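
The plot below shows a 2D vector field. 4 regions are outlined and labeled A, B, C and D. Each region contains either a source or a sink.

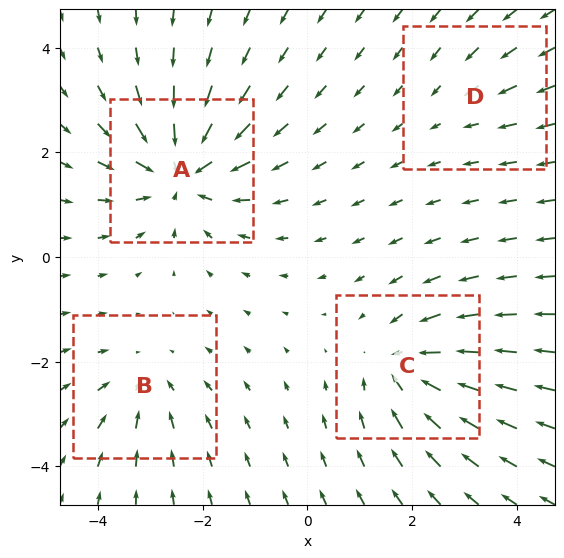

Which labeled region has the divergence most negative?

A

Divergence at each region's feature centre — A: about -7, B: about -3, C: about -5, D: about -2. Region A is most negative.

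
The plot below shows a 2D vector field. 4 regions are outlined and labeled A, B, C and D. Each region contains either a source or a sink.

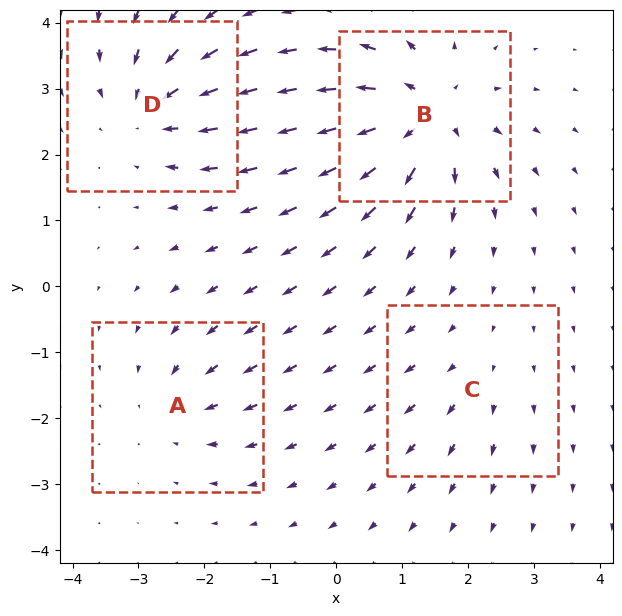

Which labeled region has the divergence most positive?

Divergence at each region's feature centre — A: about -3, B: about +7, C: about +2, D: about -5. Region B is most positive.

B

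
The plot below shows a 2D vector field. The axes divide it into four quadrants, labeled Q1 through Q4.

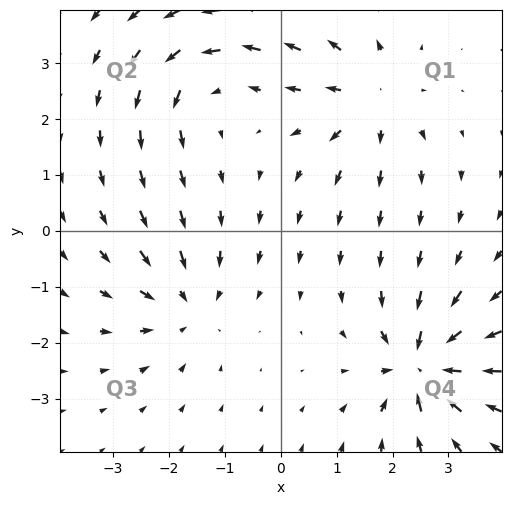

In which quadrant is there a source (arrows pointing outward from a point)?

The source sits at approximately (1.6, 2.3), which lies in quadrant Q1. The divergence there is about +4, positive as expected for a source.

Q1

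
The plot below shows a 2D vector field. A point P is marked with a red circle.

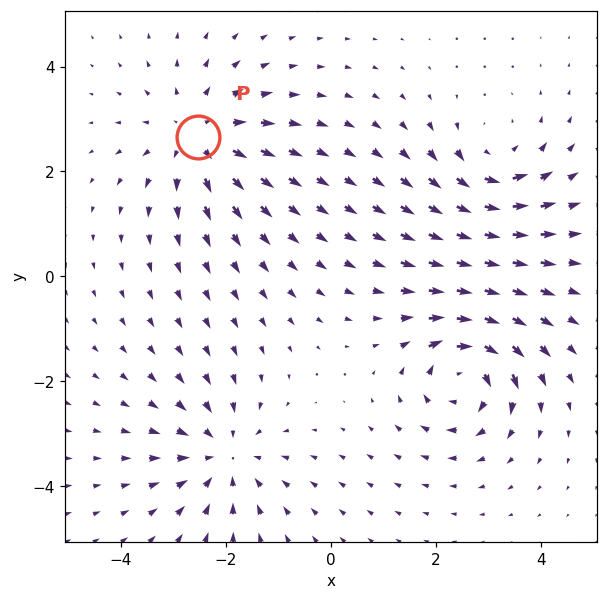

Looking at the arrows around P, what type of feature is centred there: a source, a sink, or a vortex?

At P (-2.5, 2.7) the arrows spread outward. Divergence about +5, curl ≈0 — positive divergence with near-zero curl is a source.

source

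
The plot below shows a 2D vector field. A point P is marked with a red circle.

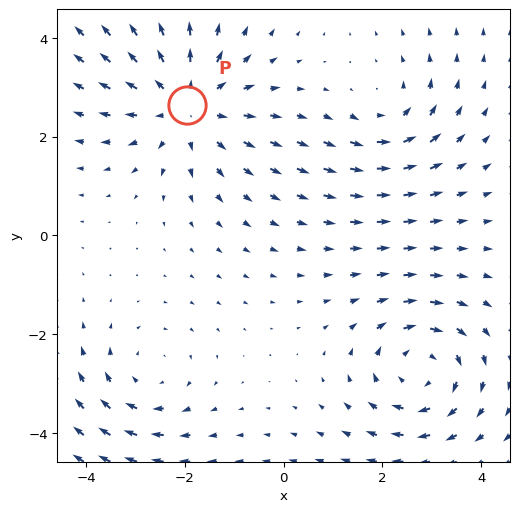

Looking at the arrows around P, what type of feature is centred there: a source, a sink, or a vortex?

source

At P (-2.0, 2.6) the arrows spread outward. Divergence about +4, curl ≈0 — positive divergence with near-zero curl is a source.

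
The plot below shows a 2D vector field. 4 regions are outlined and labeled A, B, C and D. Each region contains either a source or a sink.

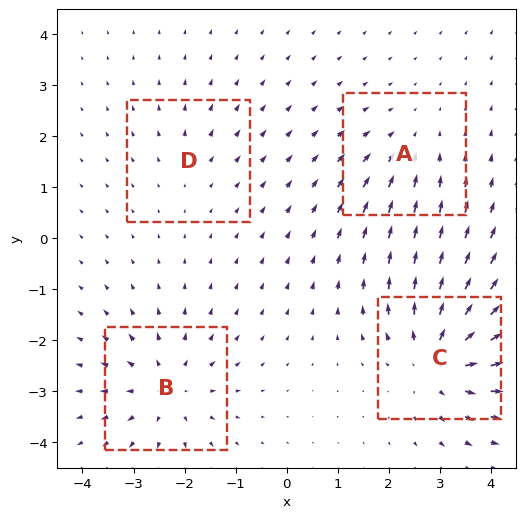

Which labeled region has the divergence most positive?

Divergence at each region's feature centre — A: about -3, B: about +5, C: about +7, D: about +2. Region C is most positive.

C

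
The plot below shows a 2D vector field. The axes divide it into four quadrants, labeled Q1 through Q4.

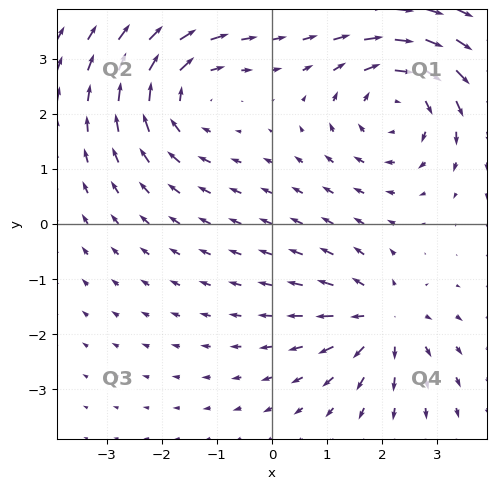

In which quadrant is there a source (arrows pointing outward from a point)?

The source sits at approximately (2.0, -1.7), which lies in quadrant Q4. The divergence there is about +4, positive as expected for a source.

Q4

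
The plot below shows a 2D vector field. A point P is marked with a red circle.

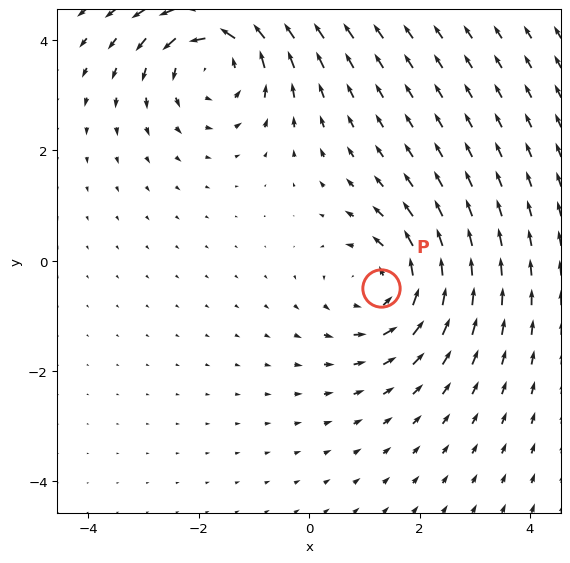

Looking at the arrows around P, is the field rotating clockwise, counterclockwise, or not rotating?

counterclockwise

Near P at (1.3, -0.5) the arrows circulate counterclockwise. The curl (z-component) there is about +4; positive curl means counterclockwise rotation.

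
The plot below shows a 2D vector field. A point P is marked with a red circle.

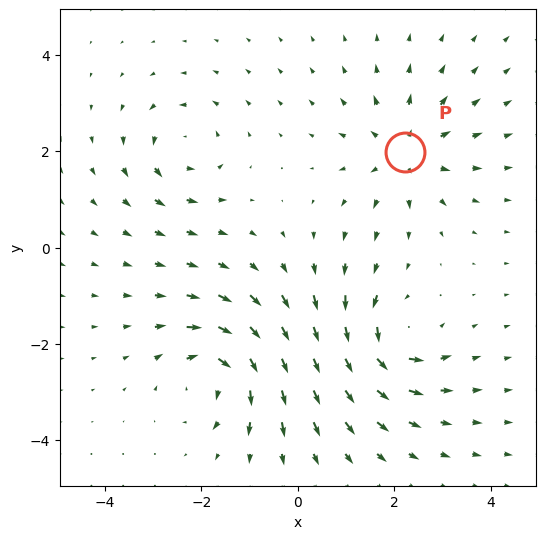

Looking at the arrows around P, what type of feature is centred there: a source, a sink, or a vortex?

At P (2.2, 2.0) the arrows spread outward. Divergence about +5, curl ≈0 — positive divergence with near-zero curl is a source.

source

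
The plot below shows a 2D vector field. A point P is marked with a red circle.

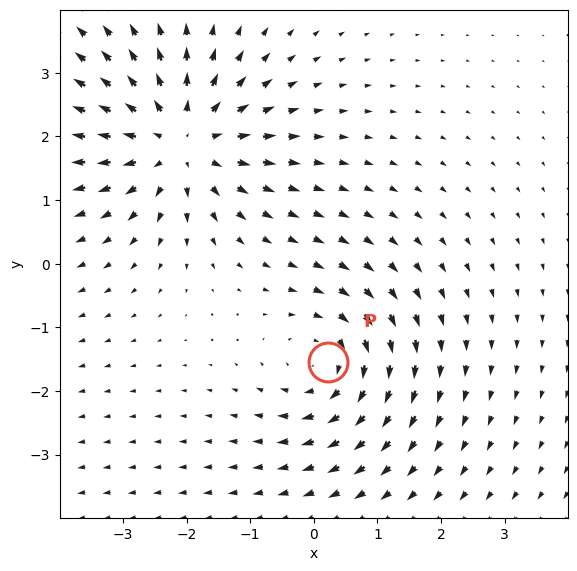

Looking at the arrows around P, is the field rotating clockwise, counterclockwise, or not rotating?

Near P at (0.2, -1.5) the arrows circulate clockwise. The curl (z-component) there is about -3; negative curl means clockwise rotation.

clockwise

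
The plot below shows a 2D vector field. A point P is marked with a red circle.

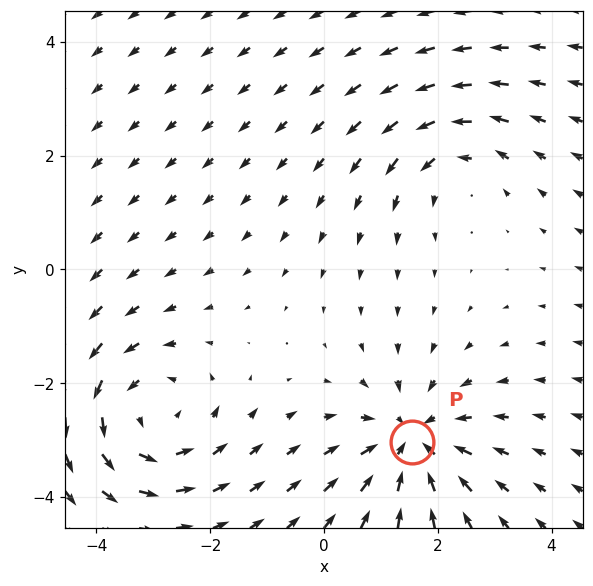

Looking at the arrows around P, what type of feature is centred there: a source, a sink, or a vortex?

At P (1.6, -3.0) the arrows converge inward. Divergence about -4, curl ≈0 — negative divergence with near-zero curl is a sink.

sink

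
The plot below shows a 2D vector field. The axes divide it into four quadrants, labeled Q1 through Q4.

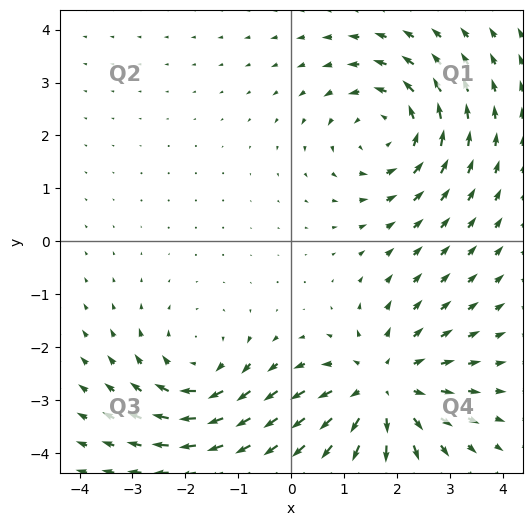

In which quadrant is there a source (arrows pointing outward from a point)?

The source sits at approximately (1.7, -2.8), which lies in quadrant Q4. The divergence there is about +4, positive as expected for a source.

Q4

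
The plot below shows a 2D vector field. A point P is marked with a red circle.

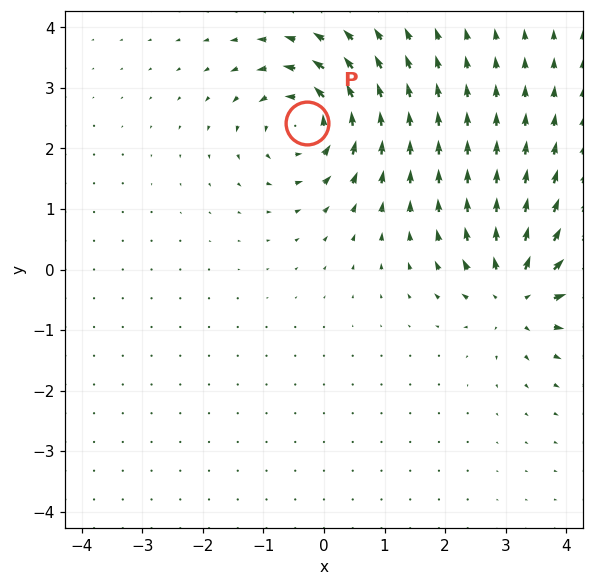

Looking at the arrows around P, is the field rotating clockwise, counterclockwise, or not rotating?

Near P at (-0.3, 2.4) the arrows circulate counterclockwise. The curl (z-component) there is about +6; positive curl means counterclockwise rotation.

counterclockwise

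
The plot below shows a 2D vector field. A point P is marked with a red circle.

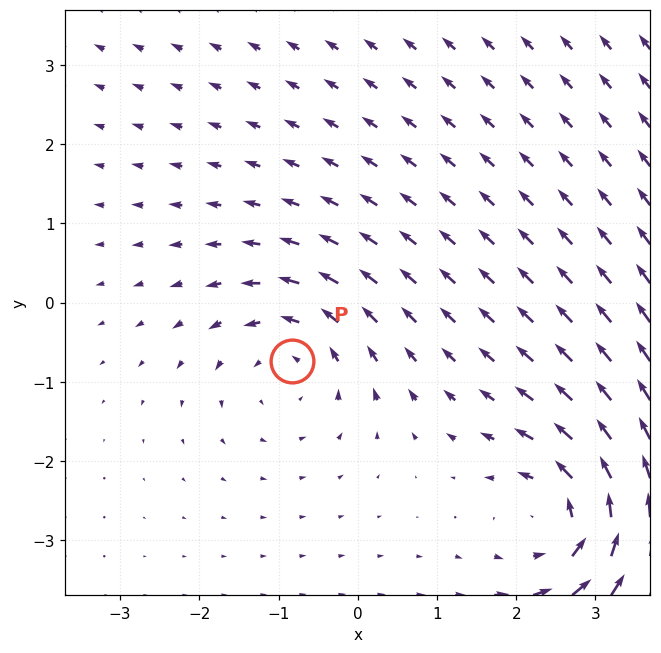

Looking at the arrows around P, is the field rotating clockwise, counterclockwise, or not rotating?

counterclockwise

Near P at (-0.8, -0.7) the arrows circulate counterclockwise. The curl (z-component) there is about +3; positive curl means counterclockwise rotation.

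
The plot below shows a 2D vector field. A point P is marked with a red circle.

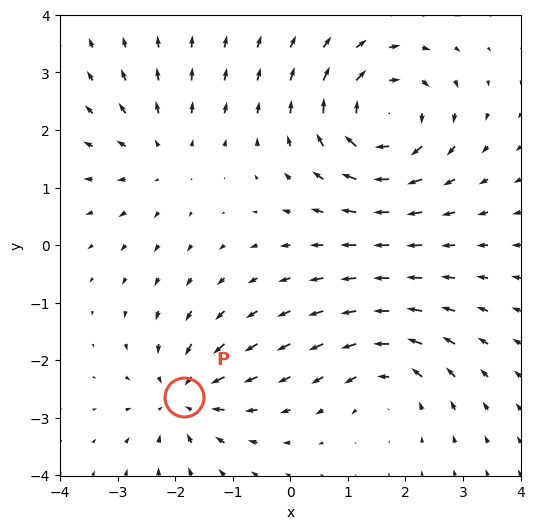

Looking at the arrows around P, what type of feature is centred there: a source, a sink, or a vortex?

At P (-1.8, -2.6) the arrows converge inward. Divergence about -4, curl ≈0 — negative divergence with near-zero curl is a sink.

sink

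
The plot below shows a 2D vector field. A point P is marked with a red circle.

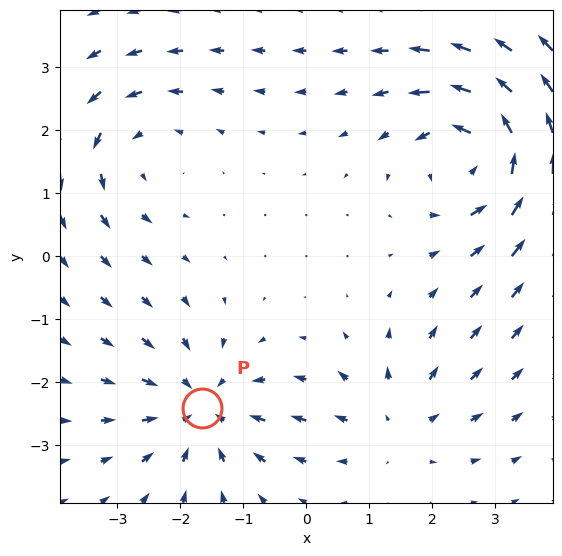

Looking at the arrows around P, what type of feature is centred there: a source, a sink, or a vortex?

At P (-1.7, -2.4) the arrows converge inward. Divergence about -4, curl ≈0 — negative divergence with near-zero curl is a sink.

sink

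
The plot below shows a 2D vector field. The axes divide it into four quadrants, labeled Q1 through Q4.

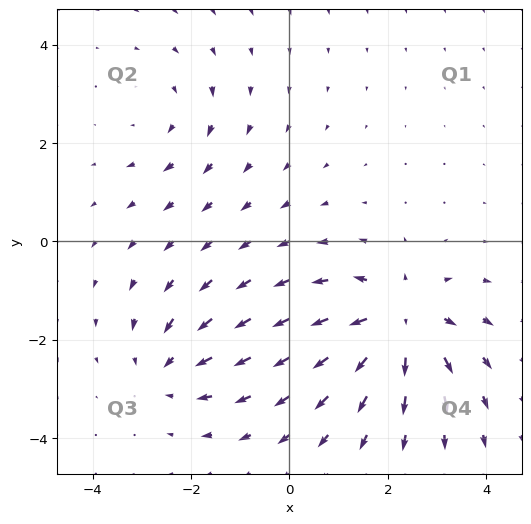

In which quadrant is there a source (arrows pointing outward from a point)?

Q4

The source sits at approximately (2.2, -1.6), which lies in quadrant Q4. The divergence there is about +5, positive as expected for a source.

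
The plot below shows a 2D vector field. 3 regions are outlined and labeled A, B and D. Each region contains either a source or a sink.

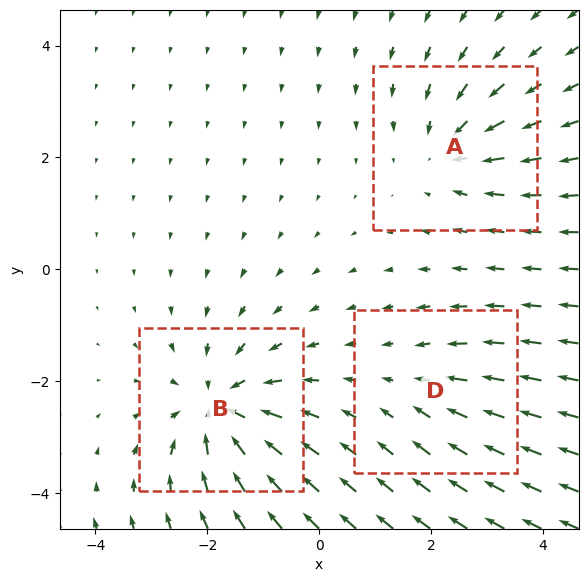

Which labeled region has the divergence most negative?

B

Divergence at each region's feature centre — A: about -3, B: about -5, D: about -2. Region B is most negative.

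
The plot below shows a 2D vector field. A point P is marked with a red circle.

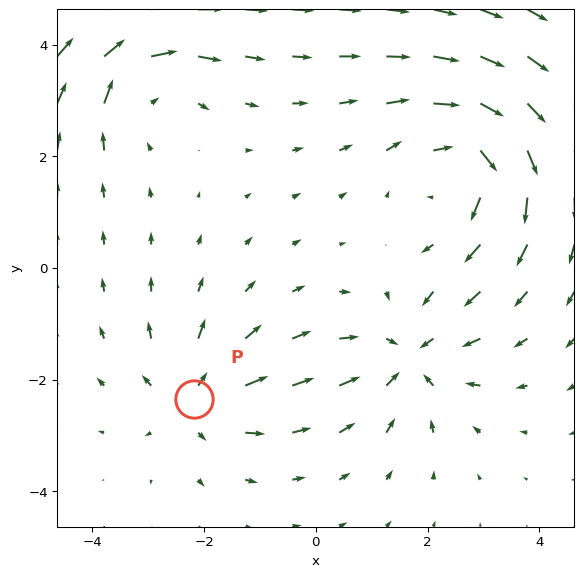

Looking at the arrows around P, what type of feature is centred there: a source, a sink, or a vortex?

At P (-2.2, -2.3) the arrows spread outward. Divergence about +4, curl ≈0 — positive divergence with near-zero curl is a source.

source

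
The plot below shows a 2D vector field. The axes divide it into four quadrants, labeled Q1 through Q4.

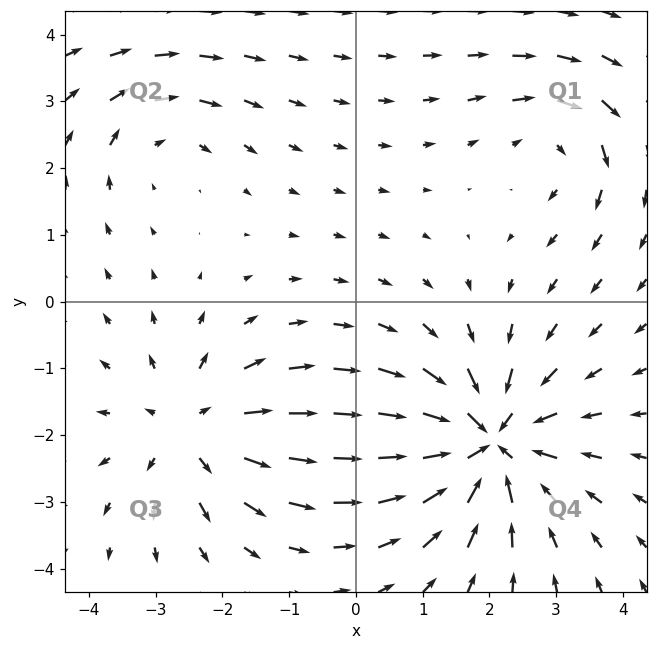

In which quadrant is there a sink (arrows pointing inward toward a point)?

The sink sits at approximately (2.0, -2.1), which lies in quadrant Q4. The divergence there is about -5, negative as expected for a sink.

Q4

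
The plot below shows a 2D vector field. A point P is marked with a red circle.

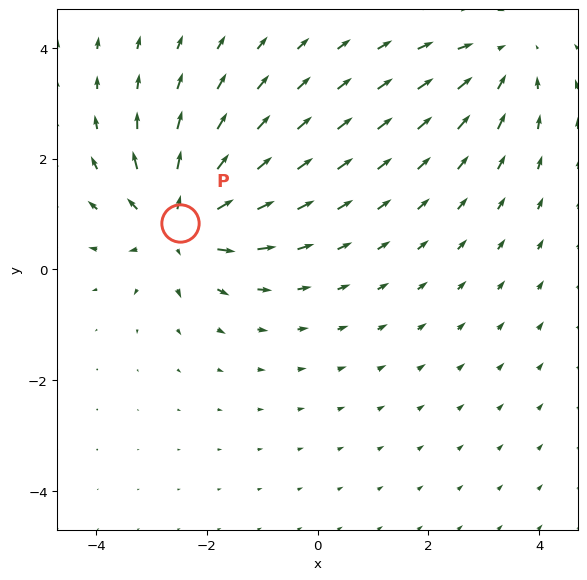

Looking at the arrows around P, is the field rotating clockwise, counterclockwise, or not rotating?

Near P at (-2.5, 0.8) the arrows show no circulation. The curl there is ≈0.

not rotating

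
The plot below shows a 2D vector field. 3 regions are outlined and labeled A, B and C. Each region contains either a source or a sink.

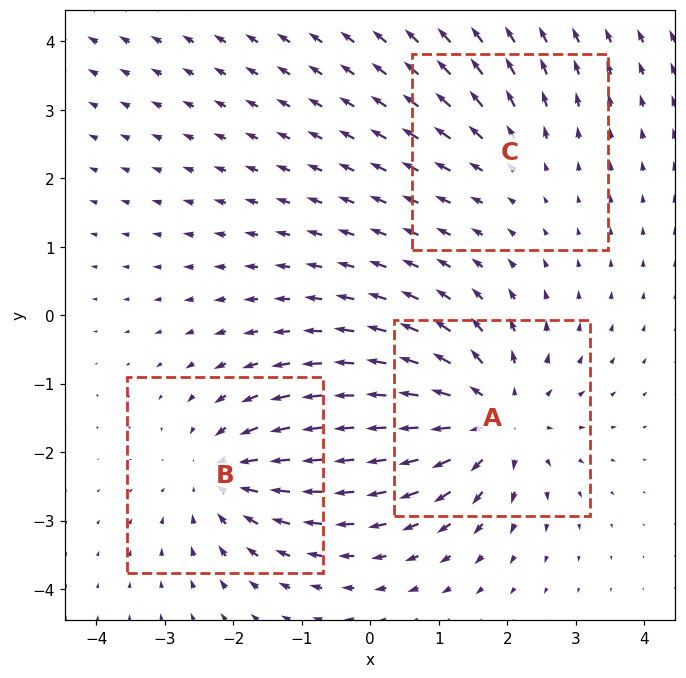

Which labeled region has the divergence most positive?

Divergence at each region's feature centre — A: about +4, B: about -3, C: about +2. Region A is most positive.

A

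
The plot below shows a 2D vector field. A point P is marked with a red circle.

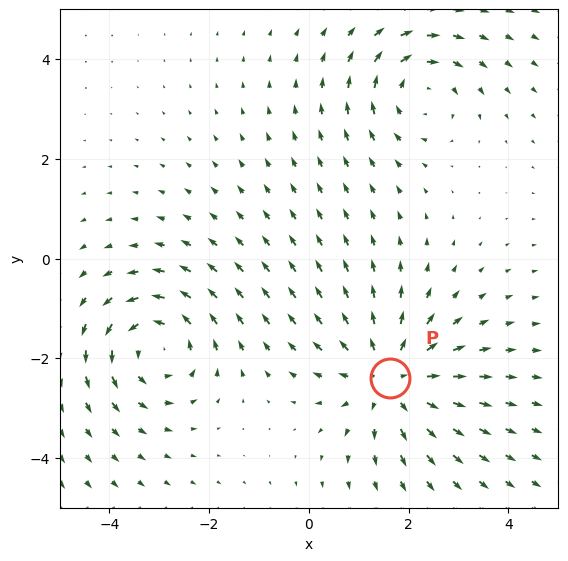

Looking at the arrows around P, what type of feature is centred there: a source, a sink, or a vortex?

source

At P (1.6, -2.4) the arrows spread outward. Divergence about +3, curl ≈0 — positive divergence with near-zero curl is a source.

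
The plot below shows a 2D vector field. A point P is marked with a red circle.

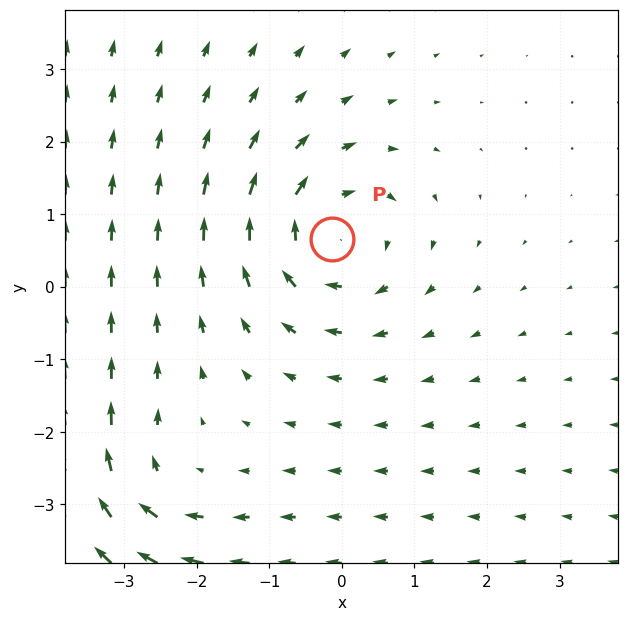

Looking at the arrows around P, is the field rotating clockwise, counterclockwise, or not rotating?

Near P at (-0.1, 0.7) the arrows circulate clockwise. The curl (z-component) there is about -3; negative curl means clockwise rotation.

clockwise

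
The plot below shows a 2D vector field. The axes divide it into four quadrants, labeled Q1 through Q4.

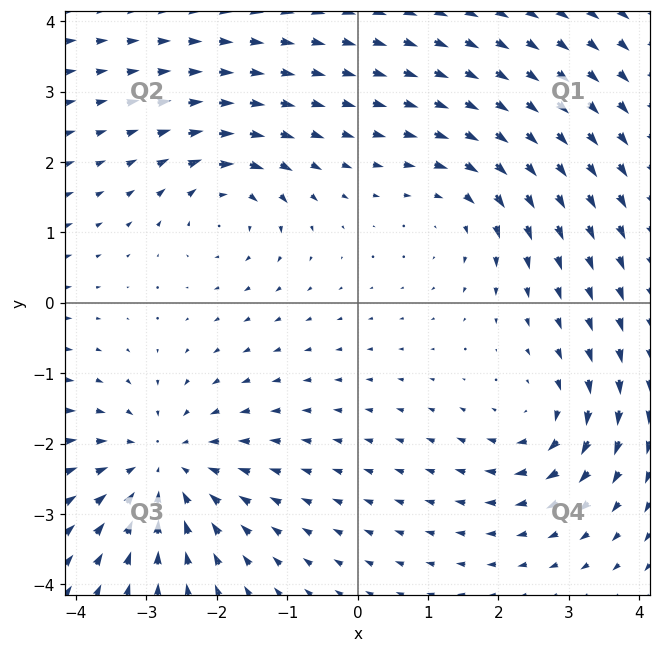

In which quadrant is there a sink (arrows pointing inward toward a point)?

The sink sits at approximately (-2.8, -2.3), which lies in quadrant Q3. The divergence there is about -4, negative as expected for a sink.

Q3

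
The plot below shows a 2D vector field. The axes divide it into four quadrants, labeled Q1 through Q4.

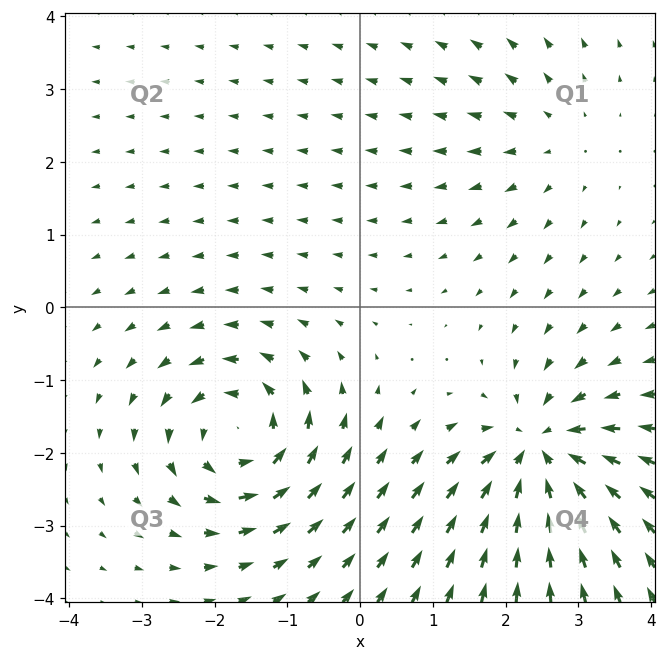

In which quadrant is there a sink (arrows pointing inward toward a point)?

The sink sits at approximately (2.5, -2.0), which lies in quadrant Q4. The divergence there is about -6, negative as expected for a sink.

Q4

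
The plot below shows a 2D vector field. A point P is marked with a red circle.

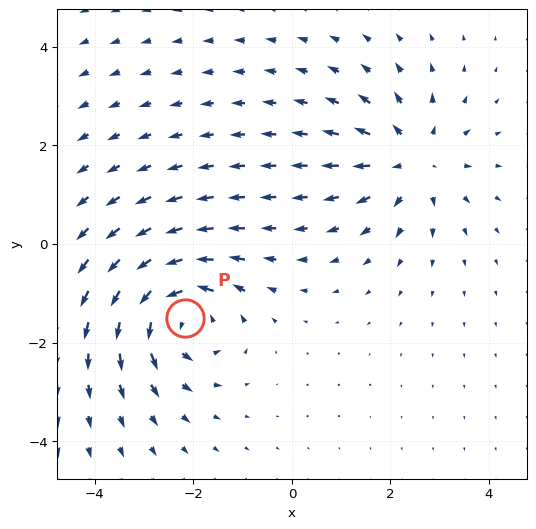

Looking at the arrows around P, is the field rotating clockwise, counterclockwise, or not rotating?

Near P at (-2.2, -1.5) the arrows circulate counterclockwise. The curl (z-component) there is about +3; positive curl means counterclockwise rotation.

counterclockwise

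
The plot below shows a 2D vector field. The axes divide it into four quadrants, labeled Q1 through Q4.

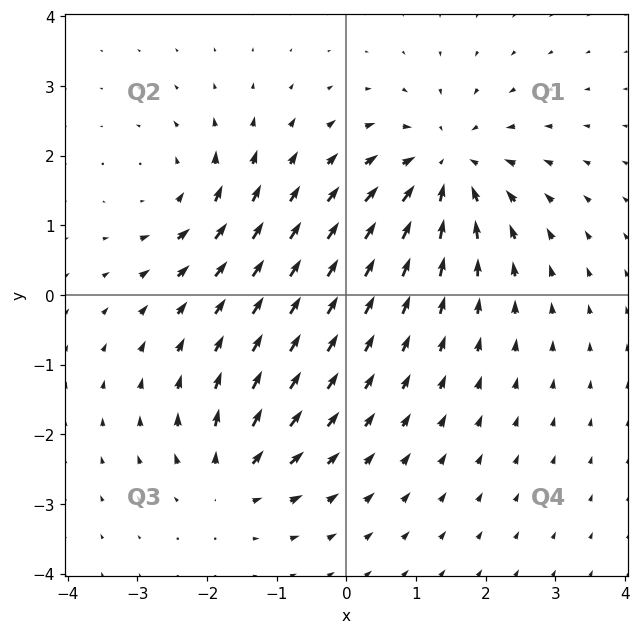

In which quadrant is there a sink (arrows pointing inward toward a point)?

Q1

The sink sits at approximately (1.4, 1.8), which lies in quadrant Q1. The divergence there is about -5, negative as expected for a sink.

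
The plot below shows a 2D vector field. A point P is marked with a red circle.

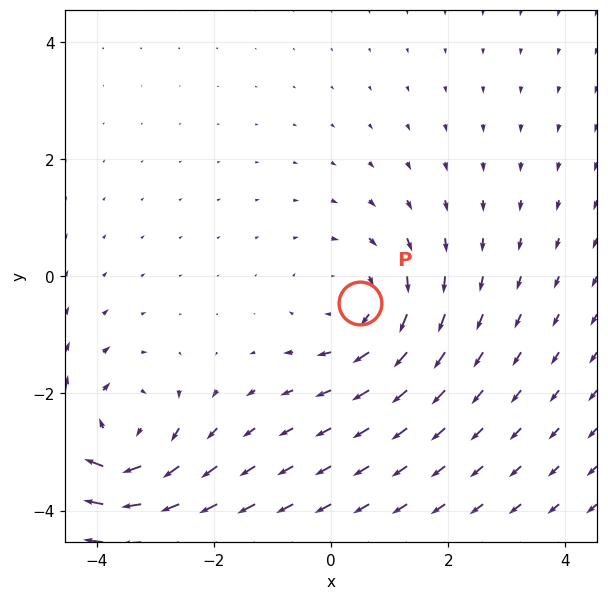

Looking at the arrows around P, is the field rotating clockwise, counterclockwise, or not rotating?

clockwise

Near P at (0.5, -0.5) the arrows circulate clockwise. The curl (z-component) there is about -3; negative curl means clockwise rotation.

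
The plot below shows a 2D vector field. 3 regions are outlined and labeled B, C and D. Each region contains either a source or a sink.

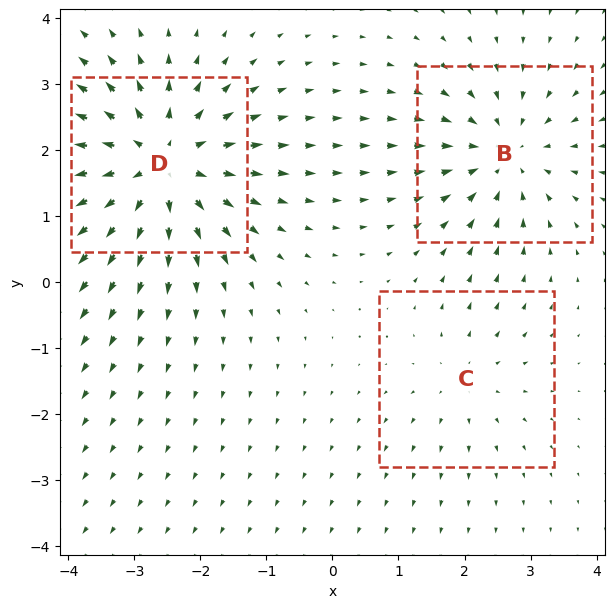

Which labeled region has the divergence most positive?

D

Divergence at each region's feature centre — B: about -4, C: about +2, D: about +5. Region D is most positive.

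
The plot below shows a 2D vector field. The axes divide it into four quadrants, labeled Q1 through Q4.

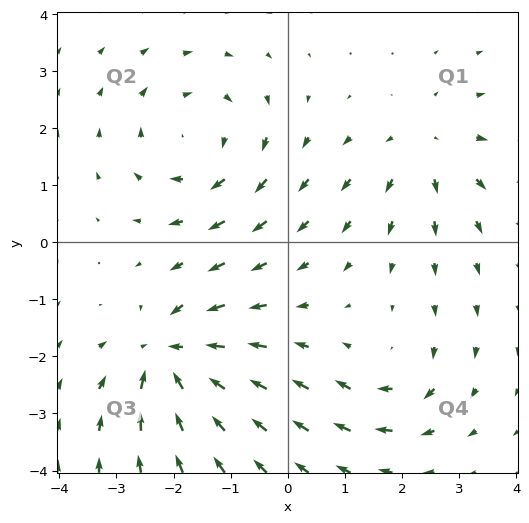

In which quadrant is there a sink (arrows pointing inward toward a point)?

Q3

The sink sits at approximately (-2.0, -2.0), which lies in quadrant Q3. The divergence there is about -6, negative as expected for a sink.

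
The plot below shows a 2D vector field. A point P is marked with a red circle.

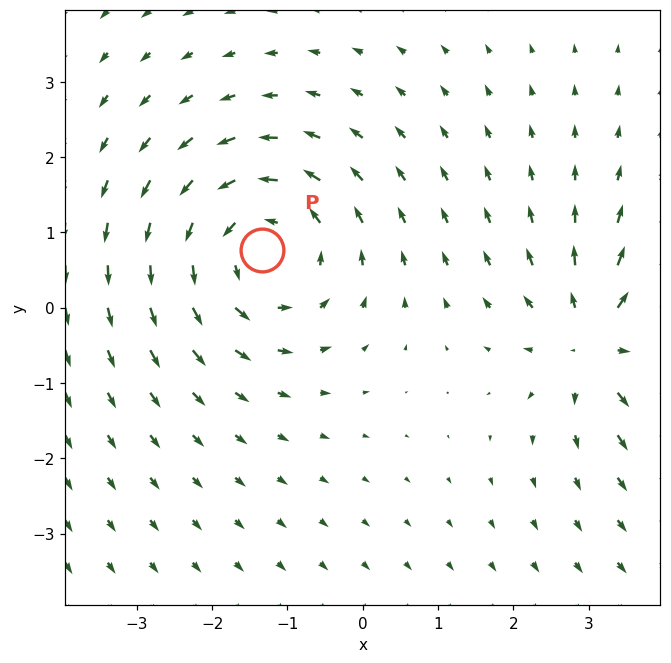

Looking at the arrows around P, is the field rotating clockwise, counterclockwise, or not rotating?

Near P at (-1.3, 0.8) the arrows circulate counterclockwise. The curl (z-component) there is about +4; positive curl means counterclockwise rotation.

counterclockwise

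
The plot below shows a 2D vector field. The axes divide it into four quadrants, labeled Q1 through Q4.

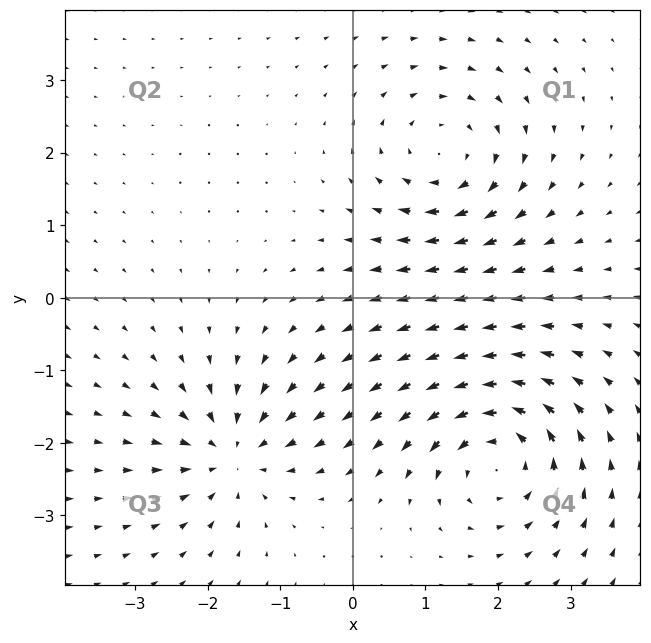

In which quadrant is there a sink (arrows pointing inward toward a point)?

Q3

The sink sits at approximately (-1.7, -2.1), which lies in quadrant Q3. The divergence there is about -5, negative as expected for a sink.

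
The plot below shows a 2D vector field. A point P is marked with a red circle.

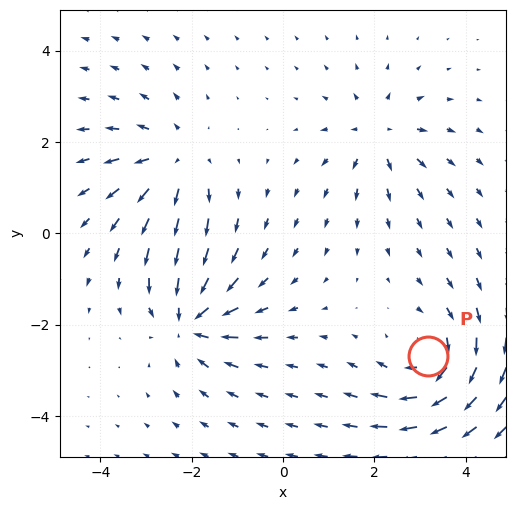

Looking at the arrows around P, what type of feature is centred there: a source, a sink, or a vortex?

At P (3.2, -2.7) the arrows circulate clockwise. Divergence ≈0, curl about -5 — near-zero divergence with nonzero curl is a vortex.

vortex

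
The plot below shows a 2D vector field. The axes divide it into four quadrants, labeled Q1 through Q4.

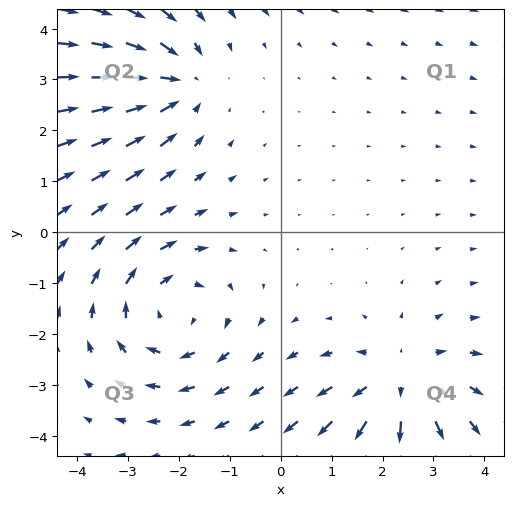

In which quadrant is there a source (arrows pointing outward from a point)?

Q4

The source sits at approximately (2.4, -2.9), which lies in quadrant Q4. The divergence there is about +4, positive as expected for a source.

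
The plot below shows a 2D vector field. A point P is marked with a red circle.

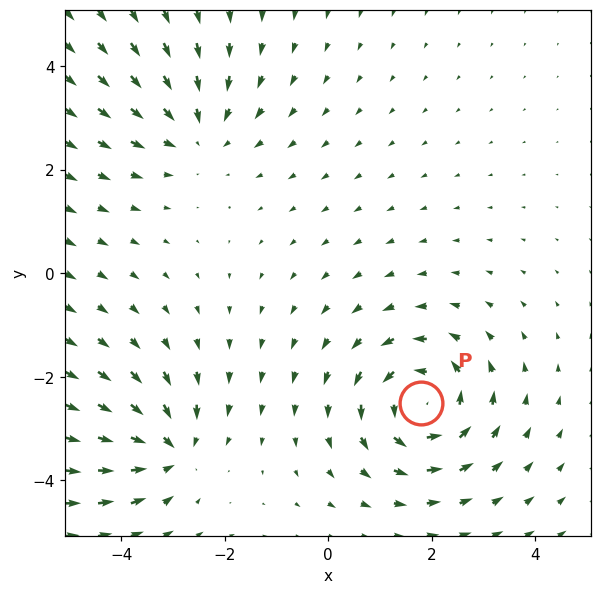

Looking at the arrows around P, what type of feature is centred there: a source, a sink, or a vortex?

At P (1.8, -2.5) the arrows circulate counterclockwise. Divergence ≈0, curl about +5 — near-zero divergence with nonzero curl is a vortex.

vortex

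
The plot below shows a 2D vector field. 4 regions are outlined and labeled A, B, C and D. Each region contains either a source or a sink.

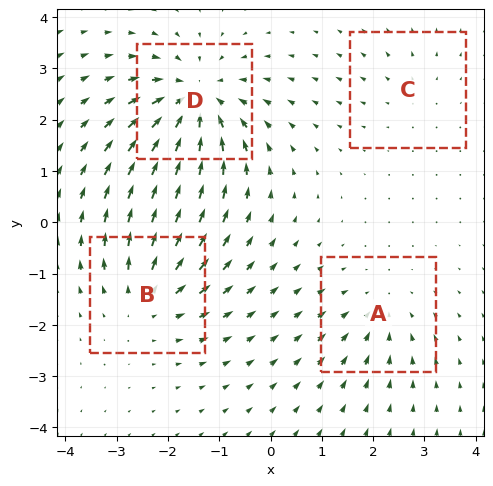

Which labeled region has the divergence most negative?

D

Divergence at each region's feature centre — A: about -3, B: about +4, C: about +2, D: about -7. Region D is most negative.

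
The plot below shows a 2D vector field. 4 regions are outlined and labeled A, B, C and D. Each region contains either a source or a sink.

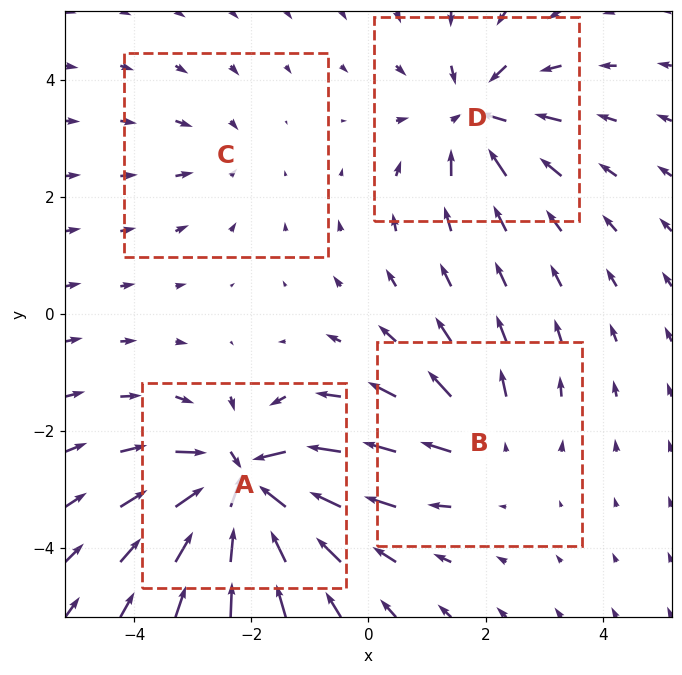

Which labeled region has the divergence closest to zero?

Divergence at each region's feature centre — A: about -9, B: about +4, C: about -2, D: about -6. Region C is closest to zero.

C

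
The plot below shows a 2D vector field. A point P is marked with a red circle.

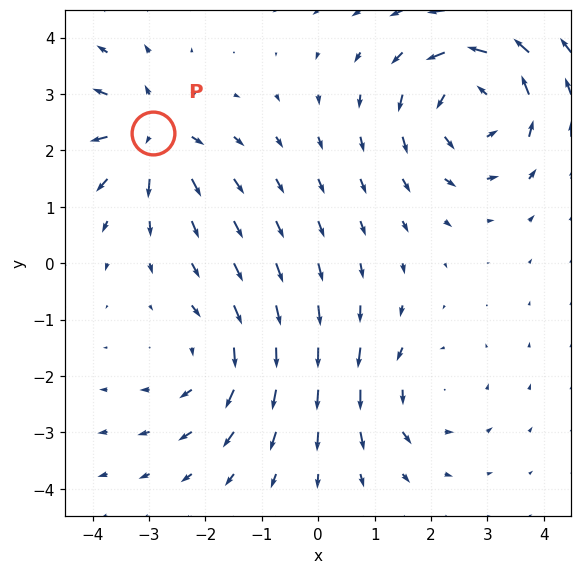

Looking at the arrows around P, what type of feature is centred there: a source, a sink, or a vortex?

At P (-2.9, 2.3) the arrows spread outward. Divergence about +4, curl ≈0 — positive divergence with near-zero curl is a source.

source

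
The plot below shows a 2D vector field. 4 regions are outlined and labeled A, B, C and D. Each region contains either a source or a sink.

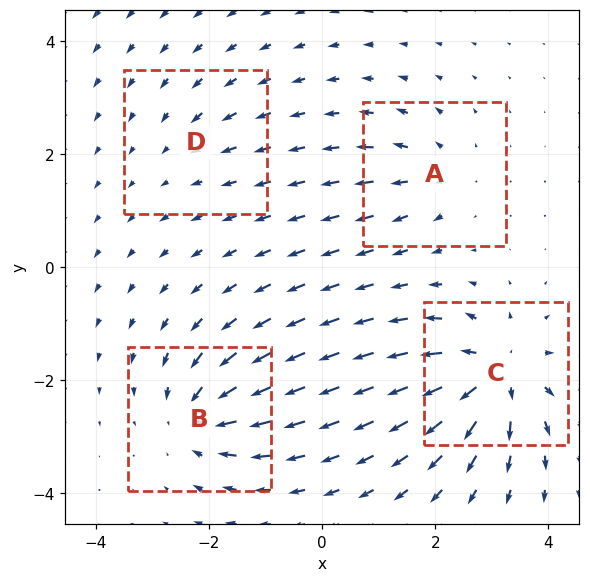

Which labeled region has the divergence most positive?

C

Divergence at each region's feature centre — A: about +4, B: about -6, C: about +8, D: about -2. Region C is most positive.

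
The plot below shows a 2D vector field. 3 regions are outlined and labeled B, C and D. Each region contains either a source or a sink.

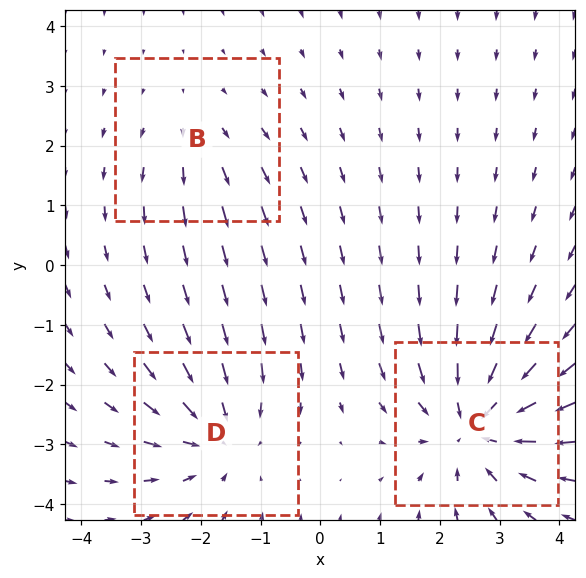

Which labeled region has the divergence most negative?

Divergence at each region's feature centre — B: about +2, C: about -4, D: about -3. Region C is most negative.

C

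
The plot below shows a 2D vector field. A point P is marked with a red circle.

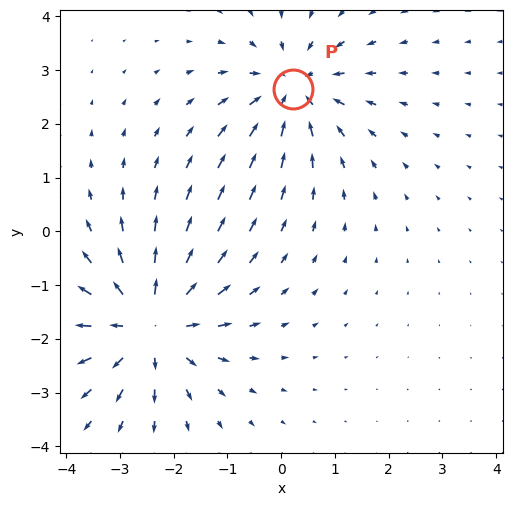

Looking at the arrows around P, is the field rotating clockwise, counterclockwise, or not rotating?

Near P at (0.2, 2.6) the arrows show no circulation. The curl there is ≈0.

not rotating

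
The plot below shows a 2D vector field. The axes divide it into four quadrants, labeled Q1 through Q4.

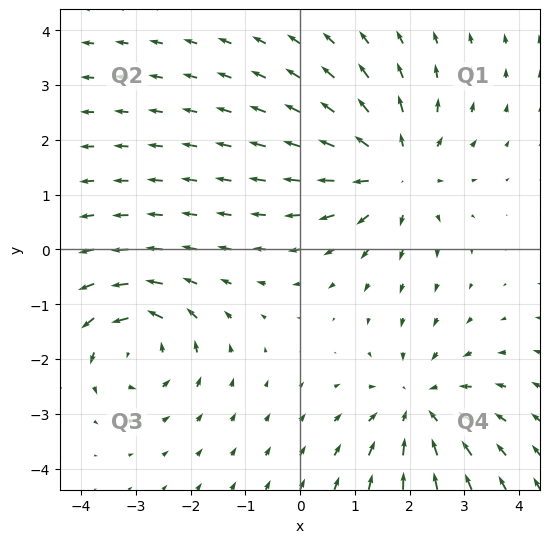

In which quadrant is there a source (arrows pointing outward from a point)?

Q1

The source sits at approximately (1.7, 1.4), which lies in quadrant Q1. The divergence there is about +4, positive as expected for a source.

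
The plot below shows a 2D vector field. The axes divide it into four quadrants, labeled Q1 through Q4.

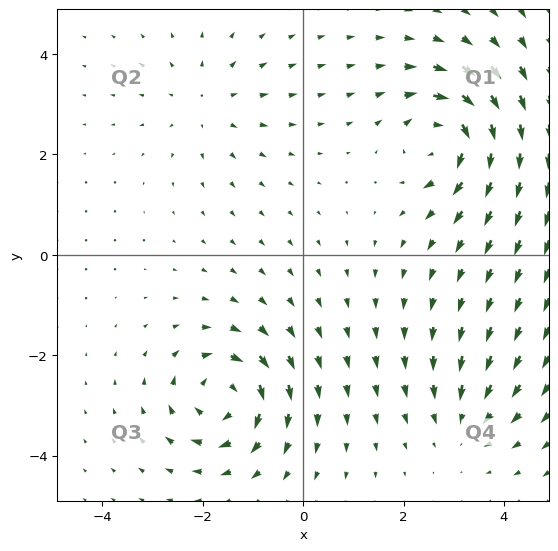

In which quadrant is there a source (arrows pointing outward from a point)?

Q2

The source sits at approximately (-1.9, 3.0), which lies in quadrant Q2. The divergence there is about +3, positive as expected for a source.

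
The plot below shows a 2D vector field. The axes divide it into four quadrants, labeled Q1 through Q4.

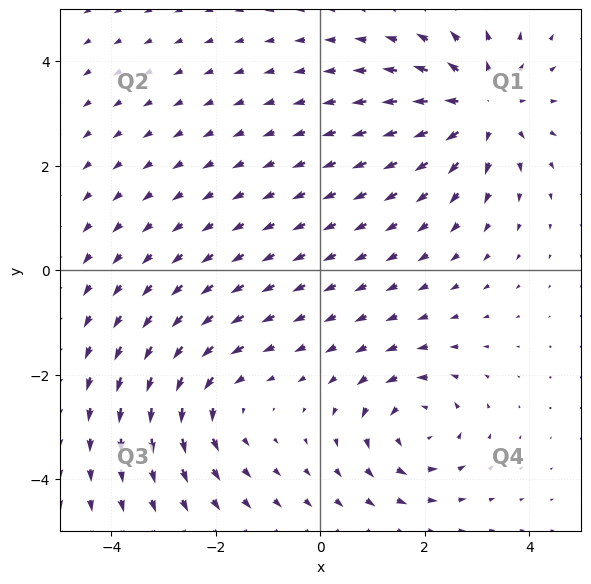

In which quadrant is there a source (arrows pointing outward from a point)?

The source sits at approximately (3.1, 3.1), which lies in quadrant Q1. The divergence there is about +4, positive as expected for a source.

Q1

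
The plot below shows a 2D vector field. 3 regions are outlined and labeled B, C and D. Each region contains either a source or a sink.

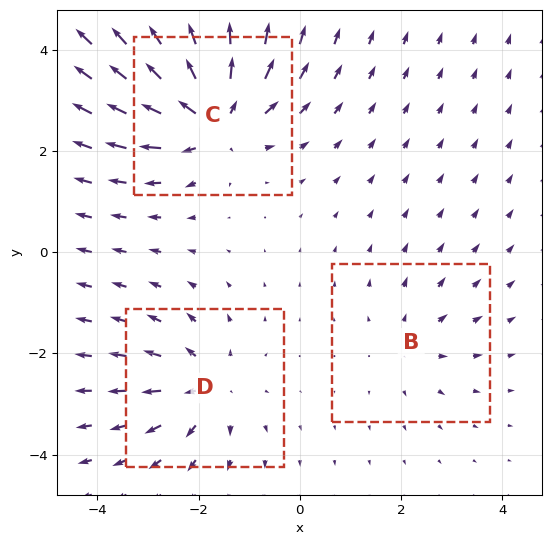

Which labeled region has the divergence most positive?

C

Divergence at each region's feature centre — B: about +2, C: about +5, D: about +3. Region C is most positive.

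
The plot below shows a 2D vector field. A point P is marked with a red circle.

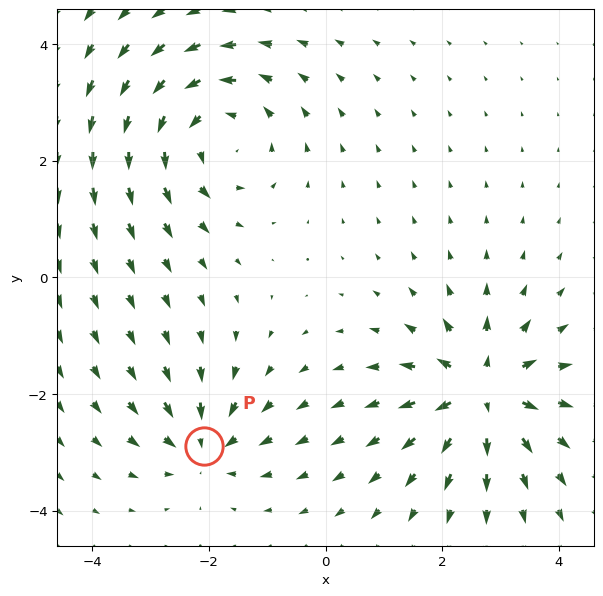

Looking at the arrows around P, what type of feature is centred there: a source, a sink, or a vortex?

At P (-2.1, -2.9) the arrows converge inward. Divergence about -4, curl ≈0 — negative divergence with near-zero curl is a sink.

sink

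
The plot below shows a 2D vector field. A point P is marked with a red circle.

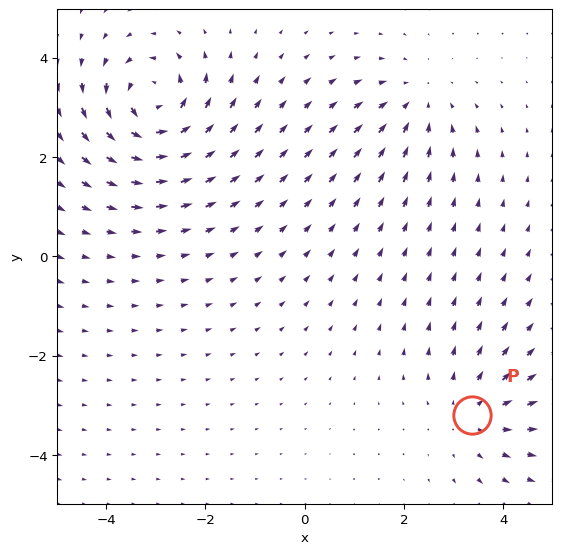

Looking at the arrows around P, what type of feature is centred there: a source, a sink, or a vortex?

source

At P (3.4, -3.2) the arrows spread outward. Divergence about +2, curl ≈0 — positive divergence with near-zero curl is a source.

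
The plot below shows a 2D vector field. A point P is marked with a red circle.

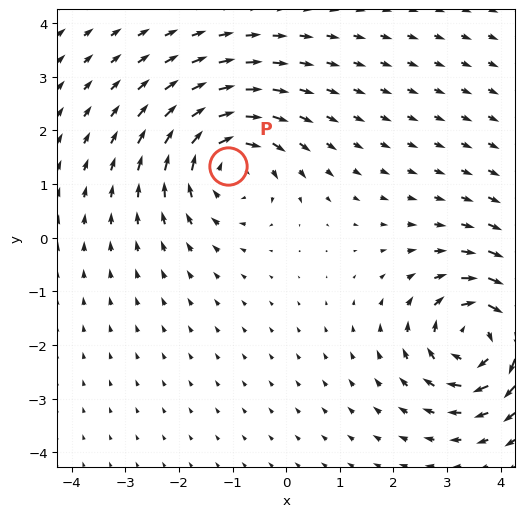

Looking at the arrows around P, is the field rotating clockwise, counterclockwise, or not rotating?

clockwise

Near P at (-1.1, 1.3) the arrows circulate clockwise. The curl (z-component) there is about -4; negative curl means clockwise rotation.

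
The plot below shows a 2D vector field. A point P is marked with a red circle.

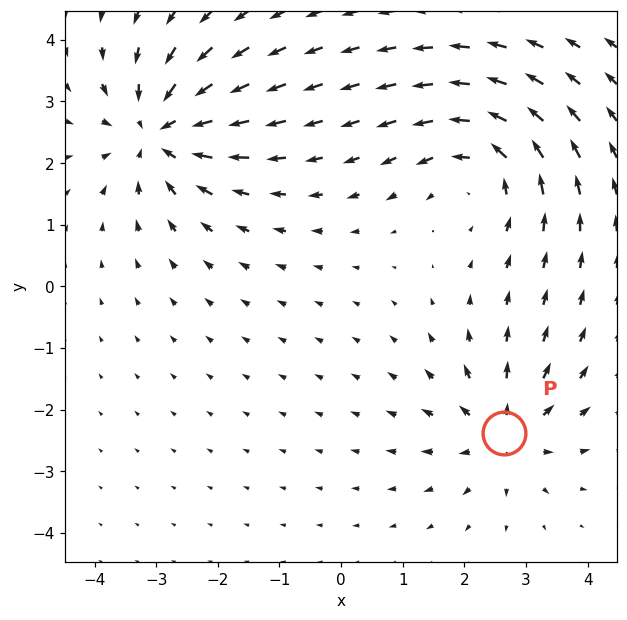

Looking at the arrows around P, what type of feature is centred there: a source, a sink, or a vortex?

source

At P (2.6, -2.4) the arrows spread outward. Divergence about +4, curl ≈0 — positive divergence with near-zero curl is a source.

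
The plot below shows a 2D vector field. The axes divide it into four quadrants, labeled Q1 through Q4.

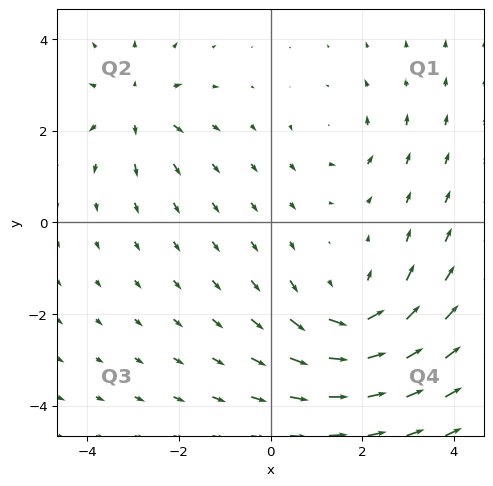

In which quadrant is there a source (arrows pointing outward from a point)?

Q2

The source sits at approximately (-2.9, 2.5), which lies in quadrant Q2. The divergence there is about +4, positive as expected for a source.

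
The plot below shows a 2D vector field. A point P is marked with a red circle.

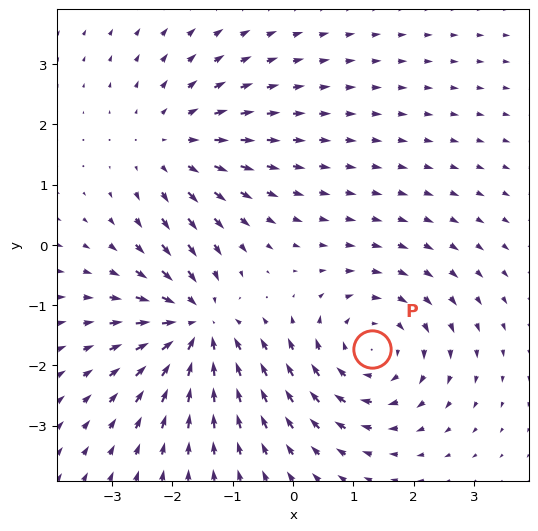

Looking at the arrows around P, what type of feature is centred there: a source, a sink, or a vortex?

vortex

At P (1.3, -1.7) the arrows circulate clockwise. Divergence ≈0, curl about -4 — near-zero divergence with nonzero curl is a vortex.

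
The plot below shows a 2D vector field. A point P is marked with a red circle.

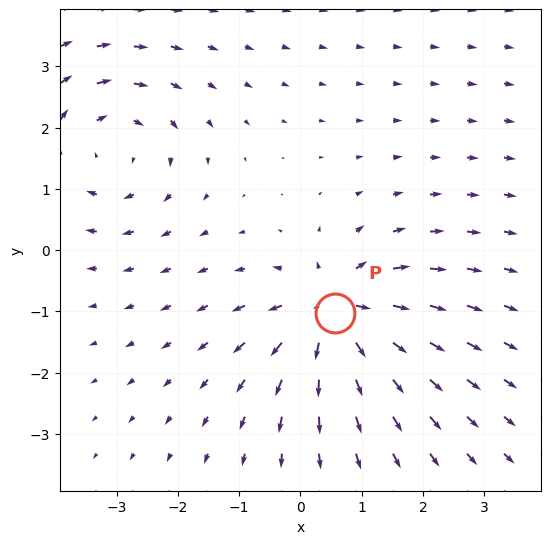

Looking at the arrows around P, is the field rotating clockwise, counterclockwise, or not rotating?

not rotating

Near P at (0.6, -1.0) the arrows show no circulation. The curl there is ≈0.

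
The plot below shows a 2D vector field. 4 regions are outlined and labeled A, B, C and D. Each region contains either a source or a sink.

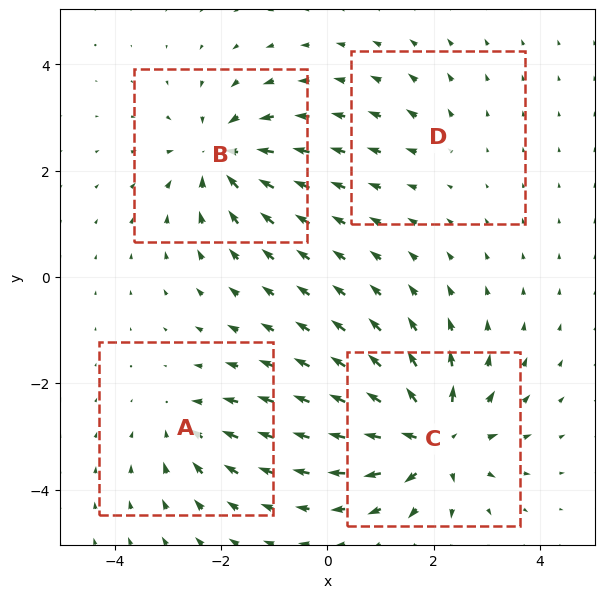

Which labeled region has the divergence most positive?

Divergence at each region's feature centre — A: about -3, B: about -6, C: about +7, D: about +2. Region C is most positive.

C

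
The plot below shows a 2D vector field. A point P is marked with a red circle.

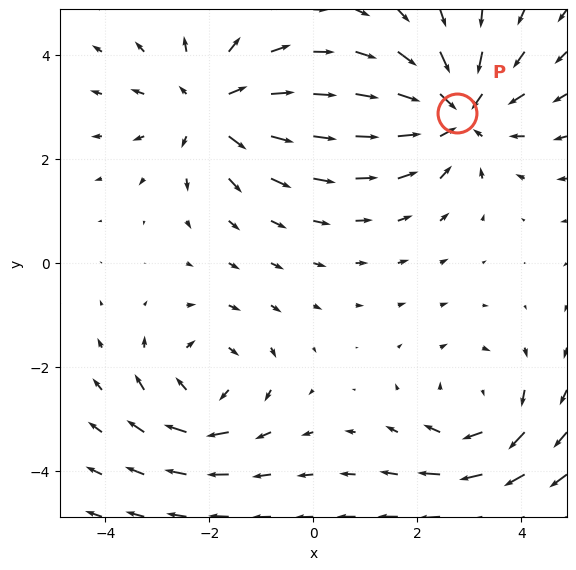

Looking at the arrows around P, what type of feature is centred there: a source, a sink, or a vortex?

At P (2.8, 2.9) the arrows converge inward. Divergence about -4, curl ≈0 — negative divergence with near-zero curl is a sink.

sink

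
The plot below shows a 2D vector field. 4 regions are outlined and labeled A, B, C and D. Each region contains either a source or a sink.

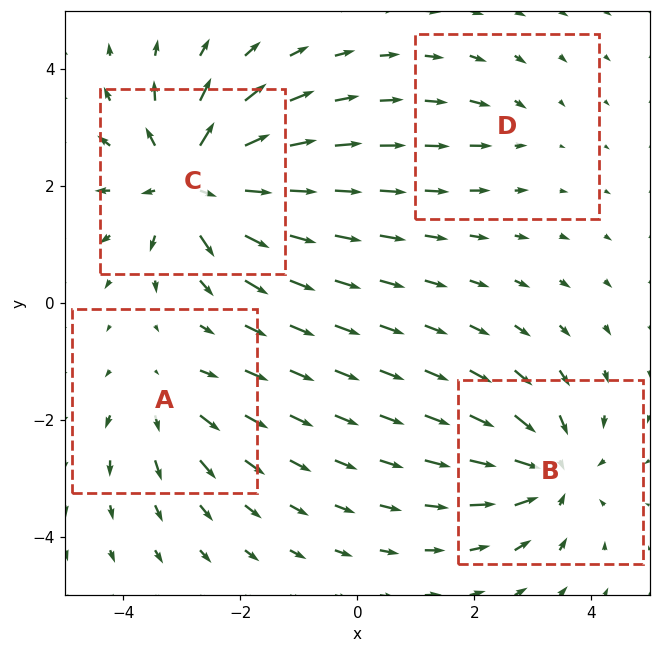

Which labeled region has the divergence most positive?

Divergence at each region's feature centre — A: about +4, B: about -6, C: about +8, D: about -2. Region C is most positive.

C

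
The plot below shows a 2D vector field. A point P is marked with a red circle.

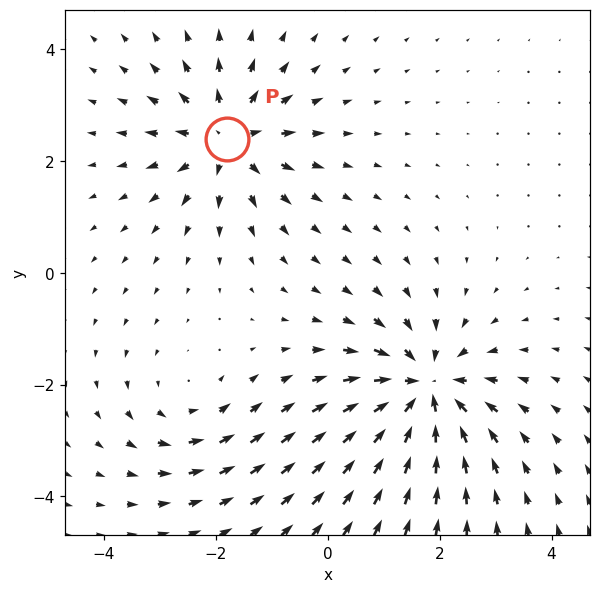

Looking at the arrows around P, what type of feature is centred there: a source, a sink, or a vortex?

source

At P (-1.8, 2.4) the arrows spread outward. Divergence about +4, curl ≈0 — positive divergence with near-zero curl is a source.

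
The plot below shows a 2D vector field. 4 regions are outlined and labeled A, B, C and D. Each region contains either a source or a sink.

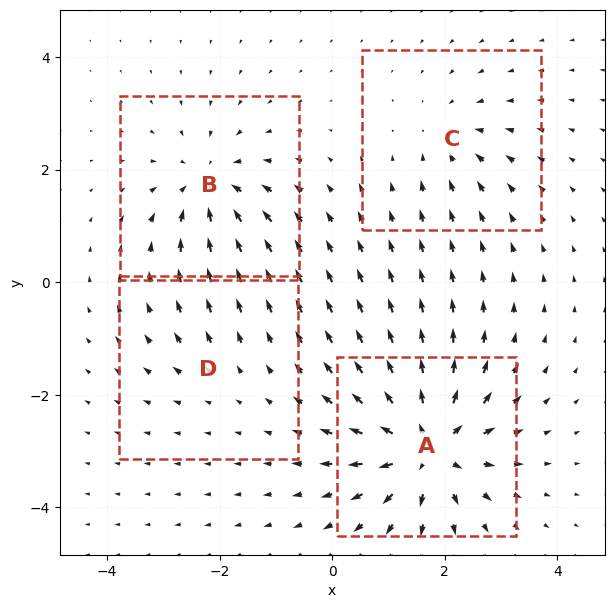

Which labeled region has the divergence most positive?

A

Divergence at each region's feature centre — A: about +8, B: about -6, C: about -4, D: about +2. Region A is most positive.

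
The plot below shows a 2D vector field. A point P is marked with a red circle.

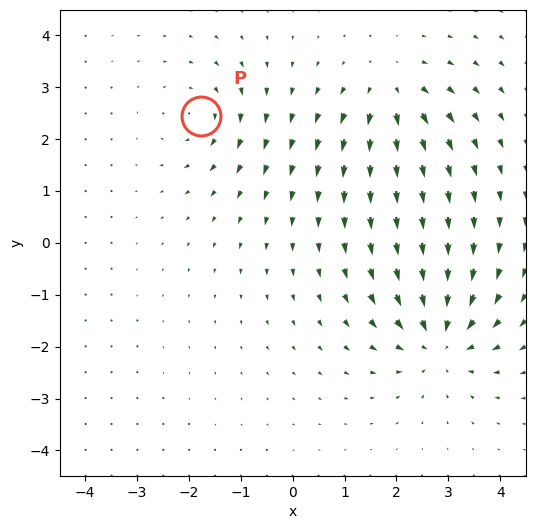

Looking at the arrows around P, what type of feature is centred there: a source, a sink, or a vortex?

vortex

At P (-1.8, 2.4) the arrows circulate clockwise. Divergence ≈0, curl about -3 — near-zero divergence with nonzero curl is a vortex.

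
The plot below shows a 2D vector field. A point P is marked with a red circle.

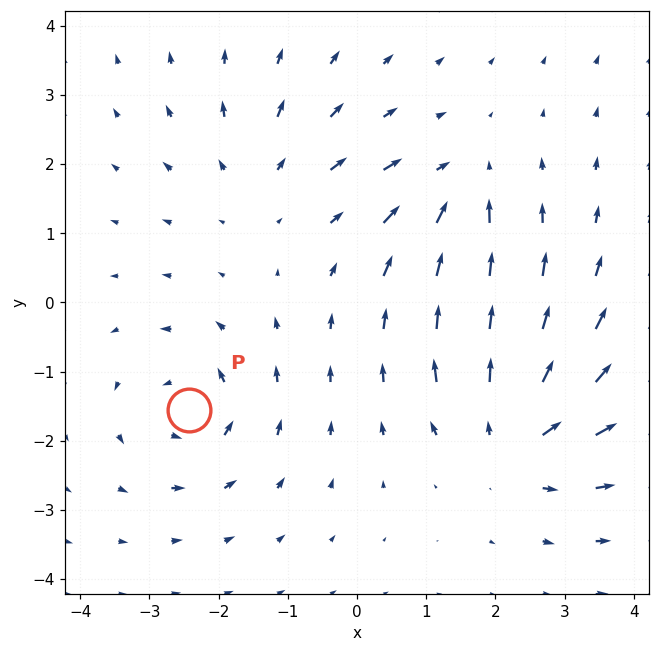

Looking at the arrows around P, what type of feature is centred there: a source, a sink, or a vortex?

At P (-2.4, -1.6) the arrows circulate counterclockwise. Divergence ≈0, curl about +4 — near-zero divergence with nonzero curl is a vortex.

vortex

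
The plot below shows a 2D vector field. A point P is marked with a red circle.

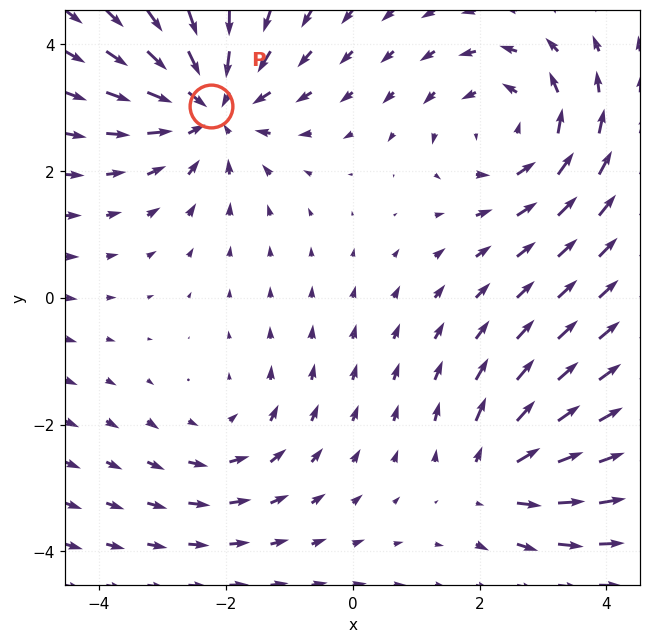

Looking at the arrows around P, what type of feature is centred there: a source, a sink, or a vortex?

sink

At P (-2.2, 3.0) the arrows converge inward. Divergence about -5, curl ≈0 — negative divergence with near-zero curl is a sink.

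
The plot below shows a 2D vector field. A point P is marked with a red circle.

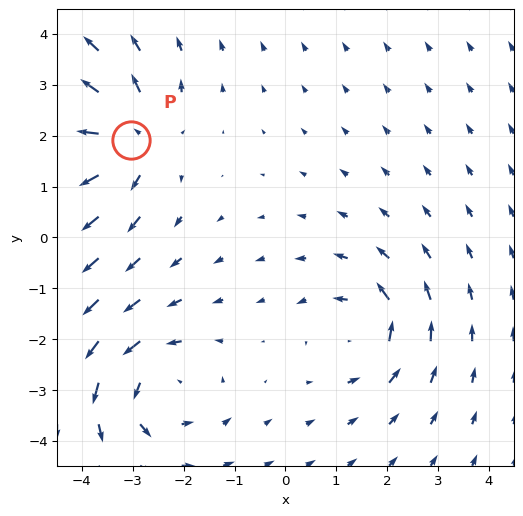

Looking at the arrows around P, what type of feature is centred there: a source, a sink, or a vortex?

At P (-3.0, 1.9) the arrows spread outward. Divergence about +5, curl ≈0 — positive divergence with near-zero curl is a source.

source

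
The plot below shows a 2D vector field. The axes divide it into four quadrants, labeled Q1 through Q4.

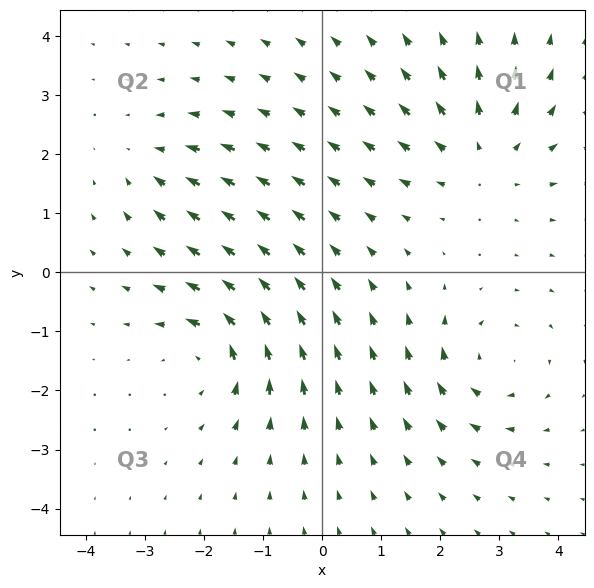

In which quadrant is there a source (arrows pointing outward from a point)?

Q1

The source sits at approximately (2.7, 2.0), which lies in quadrant Q1. The divergence there is about +4, positive as expected for a source.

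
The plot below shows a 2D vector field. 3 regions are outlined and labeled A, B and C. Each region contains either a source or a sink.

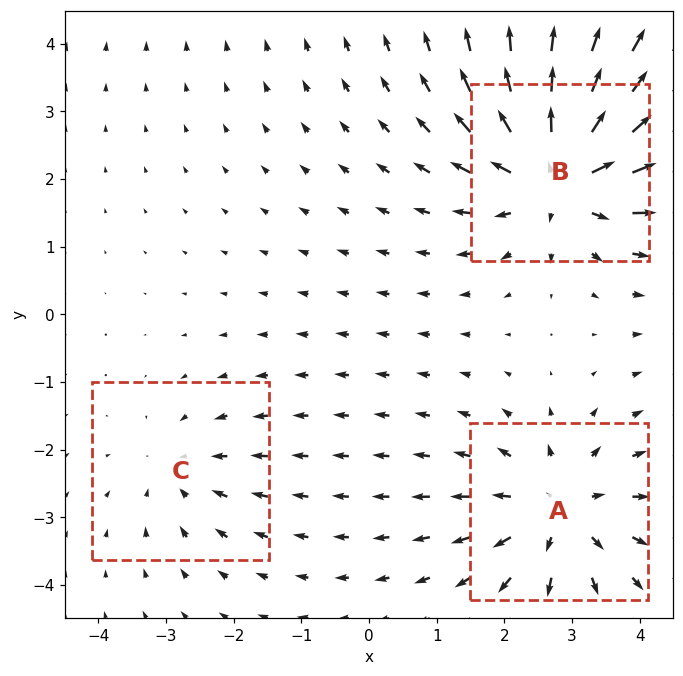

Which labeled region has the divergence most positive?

Divergence at each region's feature centre — A: about +4, B: about +5, C: about -2. Region B is most positive.

B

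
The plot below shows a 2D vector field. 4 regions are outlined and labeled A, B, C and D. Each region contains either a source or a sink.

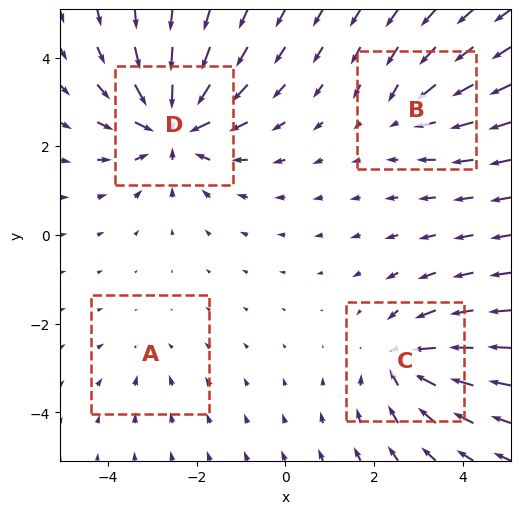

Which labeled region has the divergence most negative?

Divergence at each region's feature centre — A: about -2, B: about -3, C: about -5, D: about -7. Region D is most negative.

D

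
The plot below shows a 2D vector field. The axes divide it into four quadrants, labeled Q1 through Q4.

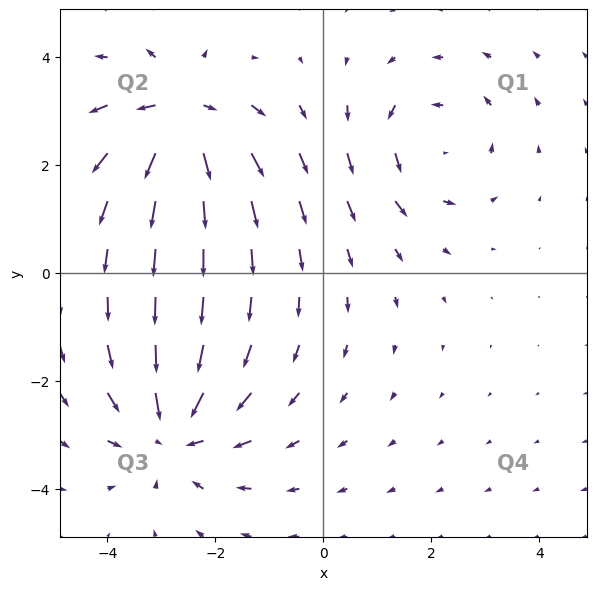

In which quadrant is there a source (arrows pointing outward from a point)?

The source sits at approximately (-2.6, 2.9), which lies in quadrant Q2. The divergence there is about +6, positive as expected for a source.

Q2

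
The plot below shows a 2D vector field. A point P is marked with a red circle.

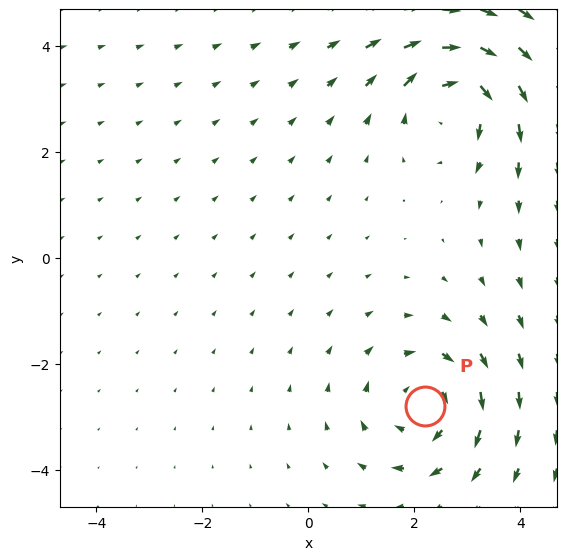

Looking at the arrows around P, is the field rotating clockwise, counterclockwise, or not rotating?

Near P at (2.2, -2.8) the arrows circulate clockwise. The curl (z-component) there is about -3; negative curl means clockwise rotation.

clockwise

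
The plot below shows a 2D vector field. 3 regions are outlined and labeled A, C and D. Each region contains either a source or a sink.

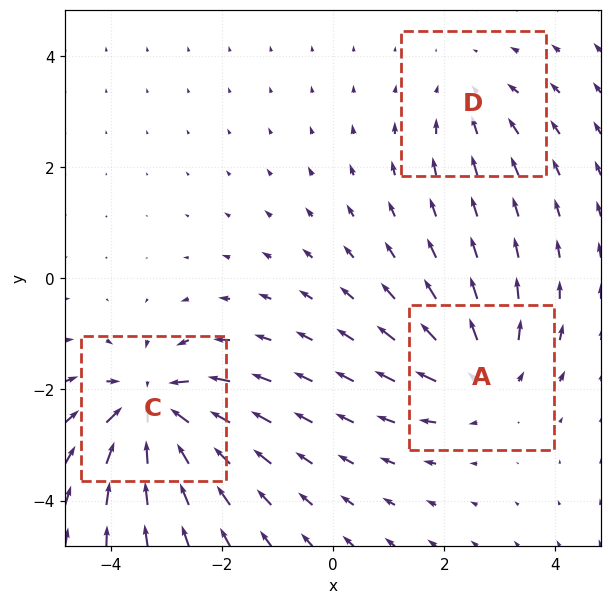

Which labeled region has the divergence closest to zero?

D

Divergence at each region's feature centre — A: about +4, C: about -5, D: about -2. Region D is closest to zero.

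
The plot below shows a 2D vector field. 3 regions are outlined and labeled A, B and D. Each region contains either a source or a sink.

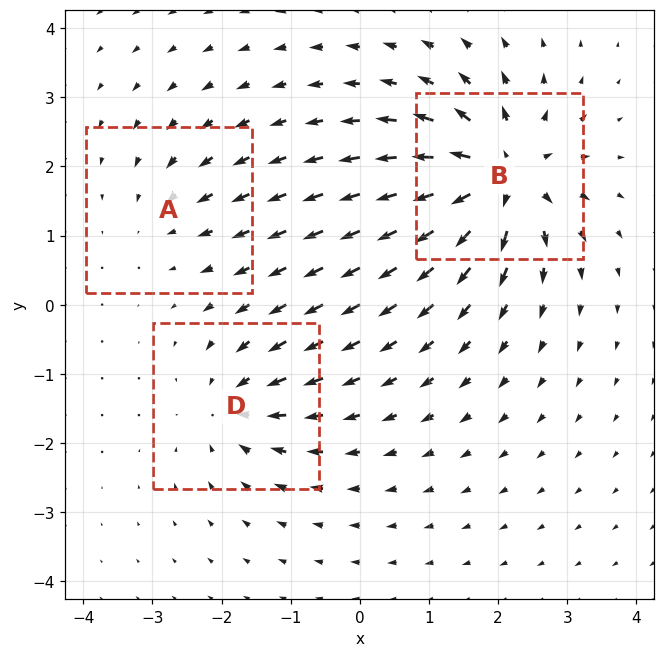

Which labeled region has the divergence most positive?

B

Divergence at each region's feature centre — A: about -2, B: about +7, D: about -4. Region B is most positive.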